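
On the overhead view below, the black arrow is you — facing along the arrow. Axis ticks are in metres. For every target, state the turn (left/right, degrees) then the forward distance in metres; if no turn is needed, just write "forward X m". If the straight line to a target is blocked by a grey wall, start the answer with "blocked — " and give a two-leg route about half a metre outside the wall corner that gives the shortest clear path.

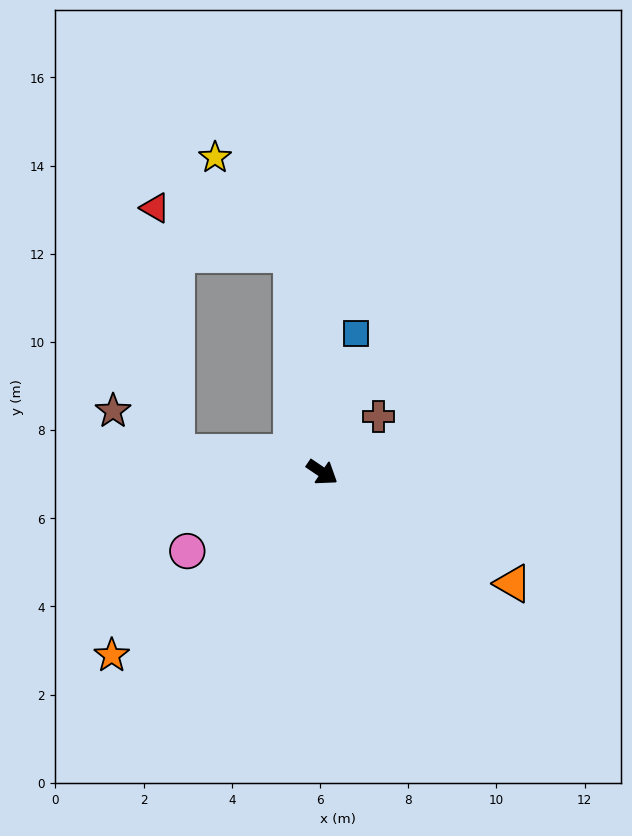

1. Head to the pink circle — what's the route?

turn right 116°, forward 3.5 m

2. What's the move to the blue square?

turn left 110°, forward 3.2 m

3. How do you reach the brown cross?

turn left 79°, forward 1.8 m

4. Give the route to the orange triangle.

turn left 4°, forward 5.0 m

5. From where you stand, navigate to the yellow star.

blocked — turn left 132°, forward 5.0 m, then turn left 30°, forward 2.8 m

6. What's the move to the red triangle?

blocked — turn left 132°, forward 5.0 m, then turn left 63°, forward 3.3 m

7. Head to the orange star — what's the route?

turn right 105°, forward 6.3 m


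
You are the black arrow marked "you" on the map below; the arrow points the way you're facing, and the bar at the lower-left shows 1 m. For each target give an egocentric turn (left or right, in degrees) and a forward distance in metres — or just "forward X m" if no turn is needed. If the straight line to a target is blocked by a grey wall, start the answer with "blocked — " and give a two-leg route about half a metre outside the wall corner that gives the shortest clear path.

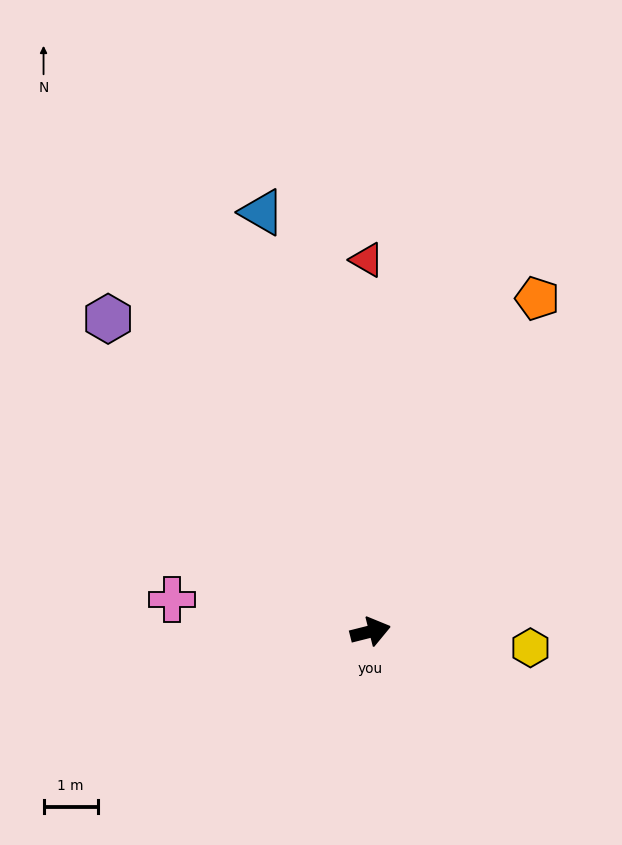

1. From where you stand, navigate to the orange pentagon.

turn left 49°, forward 6.9 m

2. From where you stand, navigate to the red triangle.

turn left 76°, forward 6.9 m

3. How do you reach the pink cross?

turn left 157°, forward 3.7 m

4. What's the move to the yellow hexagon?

turn right 20°, forward 3.0 m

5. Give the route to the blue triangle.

turn left 90°, forward 8.0 m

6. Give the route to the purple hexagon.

turn left 116°, forward 7.5 m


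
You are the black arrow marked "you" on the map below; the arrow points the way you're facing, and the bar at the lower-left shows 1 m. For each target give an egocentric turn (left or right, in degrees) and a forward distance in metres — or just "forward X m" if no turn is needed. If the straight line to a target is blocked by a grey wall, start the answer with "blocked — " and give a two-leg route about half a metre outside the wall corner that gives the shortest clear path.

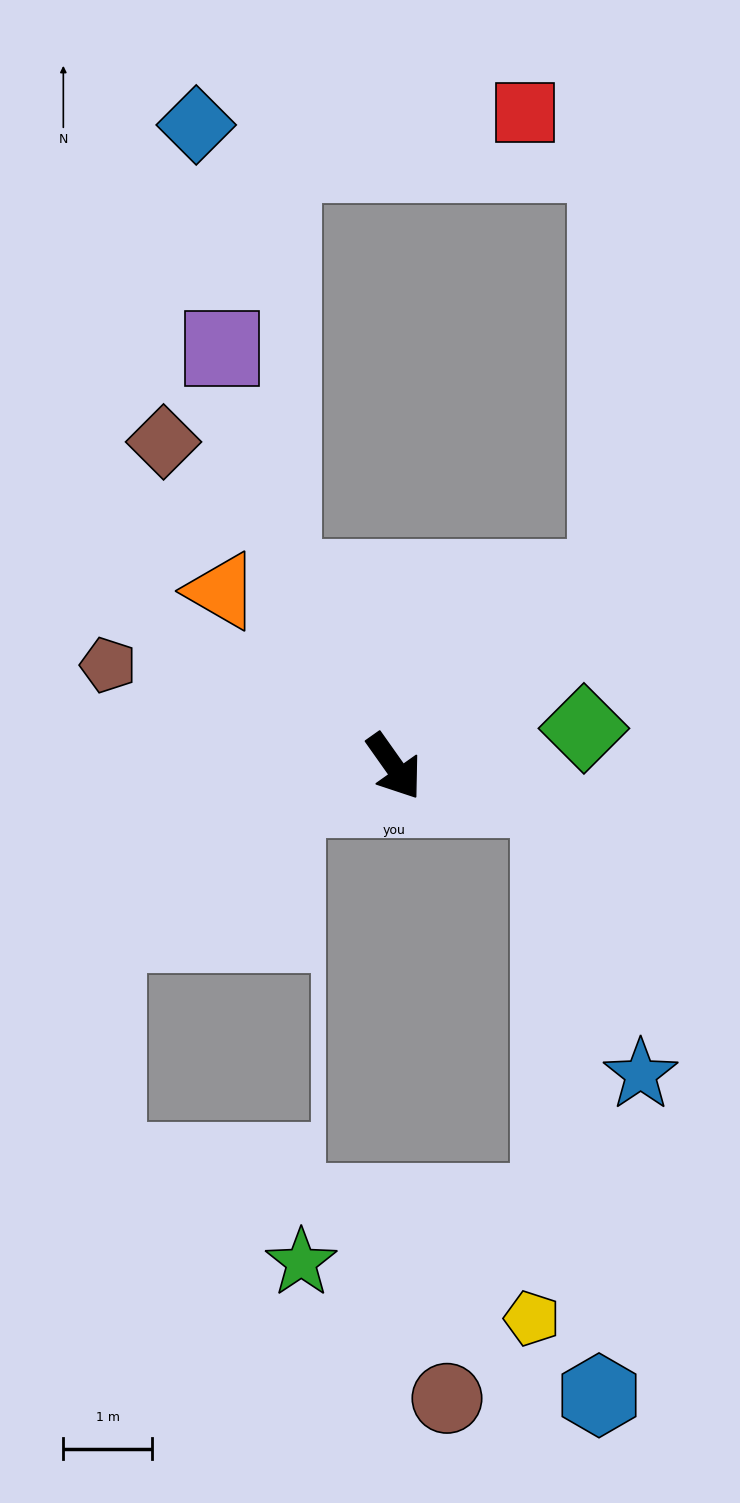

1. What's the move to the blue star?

blocked — turn left 43°, forward 1.8 m, then turn right 60°, forward 3.3 m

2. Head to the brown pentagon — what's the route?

turn right 145°, forward 3.4 m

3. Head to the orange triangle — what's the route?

turn right 171°, forward 2.8 m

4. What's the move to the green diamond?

turn left 66°, forward 2.2 m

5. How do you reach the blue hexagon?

blocked — turn left 43°, forward 1.8 m, then turn right 74°, forward 6.7 m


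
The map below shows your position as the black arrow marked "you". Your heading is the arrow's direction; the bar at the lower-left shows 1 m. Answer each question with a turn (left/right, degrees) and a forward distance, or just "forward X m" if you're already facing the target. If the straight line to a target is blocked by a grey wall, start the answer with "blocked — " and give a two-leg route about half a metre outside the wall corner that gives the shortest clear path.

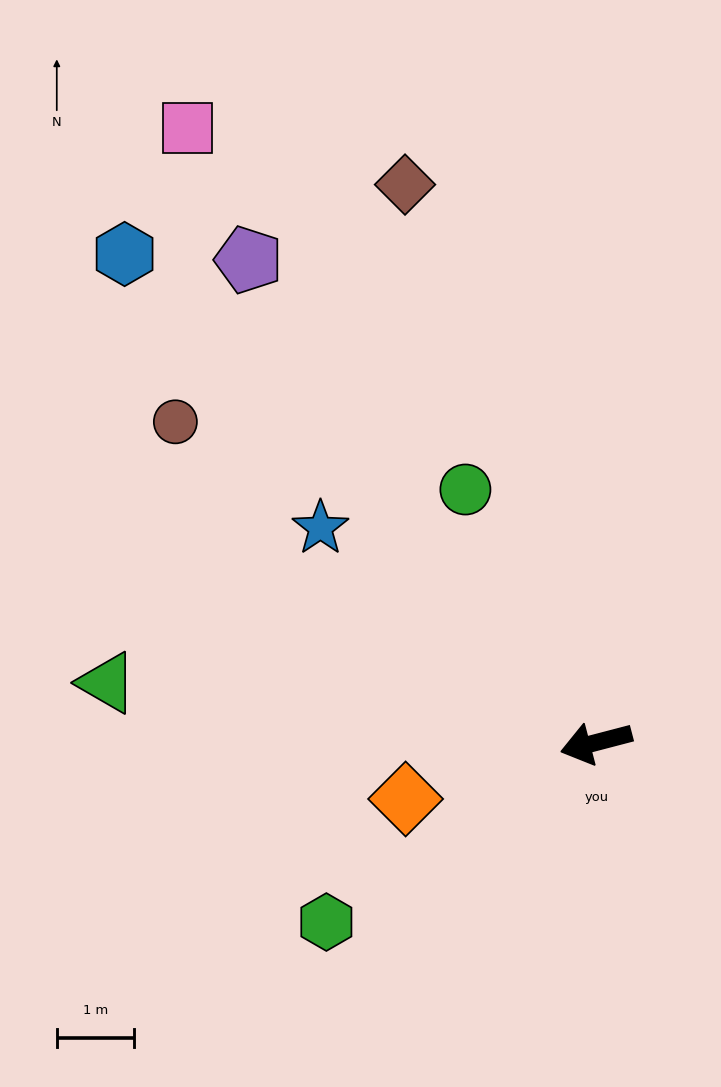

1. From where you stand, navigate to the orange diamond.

forward 2.6 m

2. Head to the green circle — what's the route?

turn right 77°, forward 3.7 m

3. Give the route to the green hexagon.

turn left 19°, forward 4.2 m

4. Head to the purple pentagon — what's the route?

turn right 69°, forward 7.7 m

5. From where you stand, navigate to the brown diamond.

turn right 86°, forward 7.6 m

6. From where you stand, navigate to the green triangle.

turn right 22°, forward 6.4 m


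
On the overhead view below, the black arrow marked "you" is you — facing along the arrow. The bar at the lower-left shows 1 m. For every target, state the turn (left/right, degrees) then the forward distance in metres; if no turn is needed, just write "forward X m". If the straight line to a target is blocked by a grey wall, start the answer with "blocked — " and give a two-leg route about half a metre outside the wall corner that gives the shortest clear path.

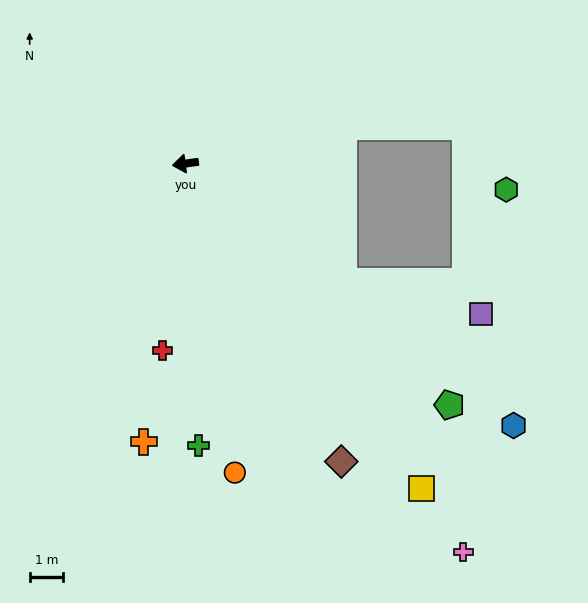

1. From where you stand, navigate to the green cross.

turn left 85°, forward 8.5 m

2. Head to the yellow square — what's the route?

turn left 118°, forward 12.1 m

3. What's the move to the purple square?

blocked — turn left 135°, forward 5.9 m, then turn left 24°, forward 4.3 m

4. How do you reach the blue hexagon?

turn left 134°, forward 12.6 m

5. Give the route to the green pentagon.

turn left 130°, forward 10.8 m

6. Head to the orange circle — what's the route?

turn left 91°, forward 9.4 m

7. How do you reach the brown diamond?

turn left 110°, forward 10.1 m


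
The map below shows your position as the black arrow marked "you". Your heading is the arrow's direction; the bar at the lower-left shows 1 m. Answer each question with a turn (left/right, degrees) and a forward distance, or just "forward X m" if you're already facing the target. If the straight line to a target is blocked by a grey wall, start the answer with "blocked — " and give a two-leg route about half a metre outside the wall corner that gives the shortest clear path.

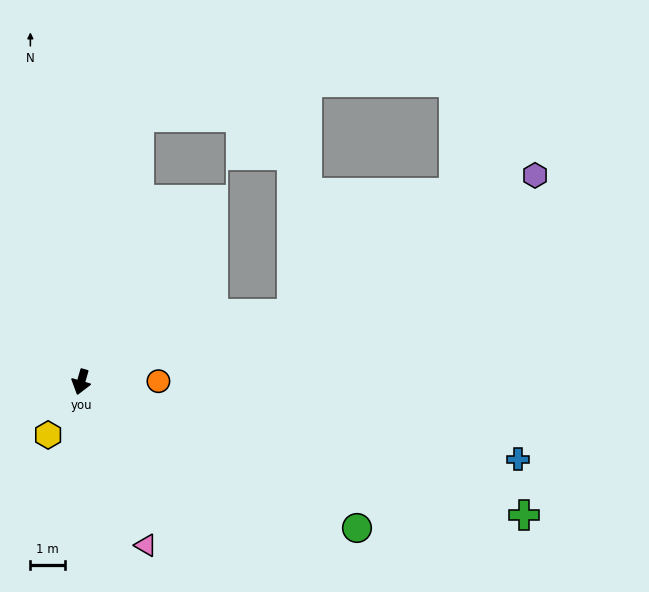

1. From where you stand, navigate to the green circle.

turn left 78°, forward 8.9 m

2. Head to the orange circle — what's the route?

turn left 107°, forward 2.2 m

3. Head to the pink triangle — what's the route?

turn left 38°, forward 5.0 m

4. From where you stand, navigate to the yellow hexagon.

turn right 16°, forward 1.8 m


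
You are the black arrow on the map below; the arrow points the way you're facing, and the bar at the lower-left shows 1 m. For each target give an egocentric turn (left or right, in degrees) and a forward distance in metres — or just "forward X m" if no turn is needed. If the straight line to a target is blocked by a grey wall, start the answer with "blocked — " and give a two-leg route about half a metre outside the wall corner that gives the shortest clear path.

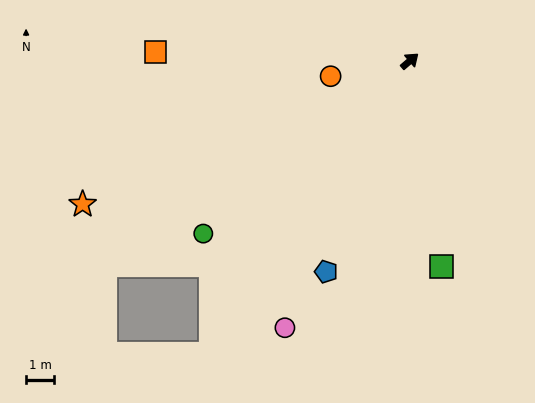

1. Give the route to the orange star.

turn left 163°, forward 12.9 m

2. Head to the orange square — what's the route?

turn left 137°, forward 9.2 m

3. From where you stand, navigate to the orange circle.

turn left 150°, forward 2.9 m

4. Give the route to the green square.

turn right 122°, forward 7.5 m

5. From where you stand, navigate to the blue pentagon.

turn right 152°, forward 8.2 m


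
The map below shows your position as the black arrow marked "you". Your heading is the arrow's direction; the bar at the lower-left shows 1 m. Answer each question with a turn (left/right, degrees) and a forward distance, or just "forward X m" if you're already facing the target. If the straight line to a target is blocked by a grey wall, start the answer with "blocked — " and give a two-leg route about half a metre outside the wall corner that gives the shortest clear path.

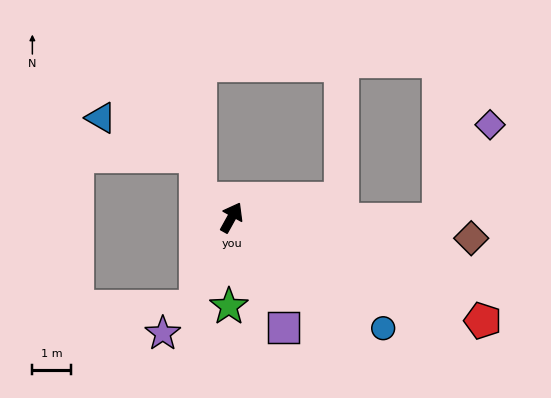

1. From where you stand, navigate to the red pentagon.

turn right 83°, forward 7.0 m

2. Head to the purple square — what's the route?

turn right 126°, forward 3.1 m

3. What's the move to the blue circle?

turn right 97°, forward 4.8 m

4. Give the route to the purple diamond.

blocked — turn right 61°, forward 5.3 m, then turn left 61°, forward 2.8 m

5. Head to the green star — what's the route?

turn right 153°, forward 2.3 m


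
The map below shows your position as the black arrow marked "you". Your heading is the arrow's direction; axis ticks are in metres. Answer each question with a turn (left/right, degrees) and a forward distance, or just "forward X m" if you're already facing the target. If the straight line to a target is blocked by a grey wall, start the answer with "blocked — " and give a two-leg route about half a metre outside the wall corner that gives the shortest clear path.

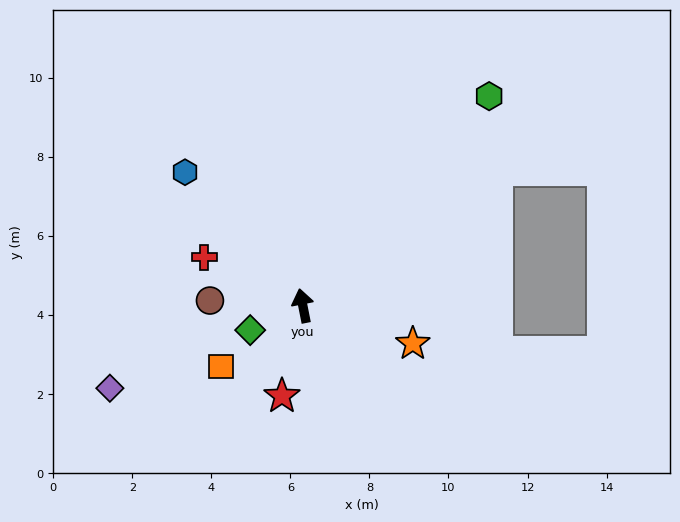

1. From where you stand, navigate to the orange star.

turn right 120°, forward 2.9 m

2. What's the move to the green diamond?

turn left 104°, forward 1.5 m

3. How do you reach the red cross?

turn left 53°, forward 2.8 m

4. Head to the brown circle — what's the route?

turn left 76°, forward 2.4 m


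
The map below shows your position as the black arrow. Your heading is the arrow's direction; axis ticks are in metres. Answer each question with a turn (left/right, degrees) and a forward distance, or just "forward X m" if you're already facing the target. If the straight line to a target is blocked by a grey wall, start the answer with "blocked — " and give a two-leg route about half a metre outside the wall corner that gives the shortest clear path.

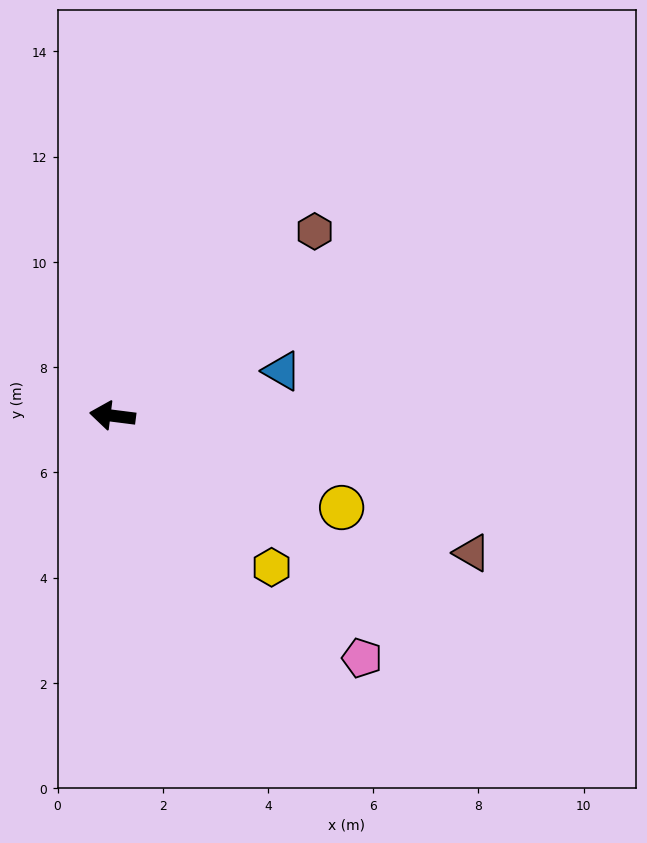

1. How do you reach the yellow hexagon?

turn left 144°, forward 4.2 m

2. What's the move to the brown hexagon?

turn right 130°, forward 5.2 m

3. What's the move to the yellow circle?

turn left 165°, forward 4.7 m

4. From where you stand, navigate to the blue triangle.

turn right 158°, forward 3.3 m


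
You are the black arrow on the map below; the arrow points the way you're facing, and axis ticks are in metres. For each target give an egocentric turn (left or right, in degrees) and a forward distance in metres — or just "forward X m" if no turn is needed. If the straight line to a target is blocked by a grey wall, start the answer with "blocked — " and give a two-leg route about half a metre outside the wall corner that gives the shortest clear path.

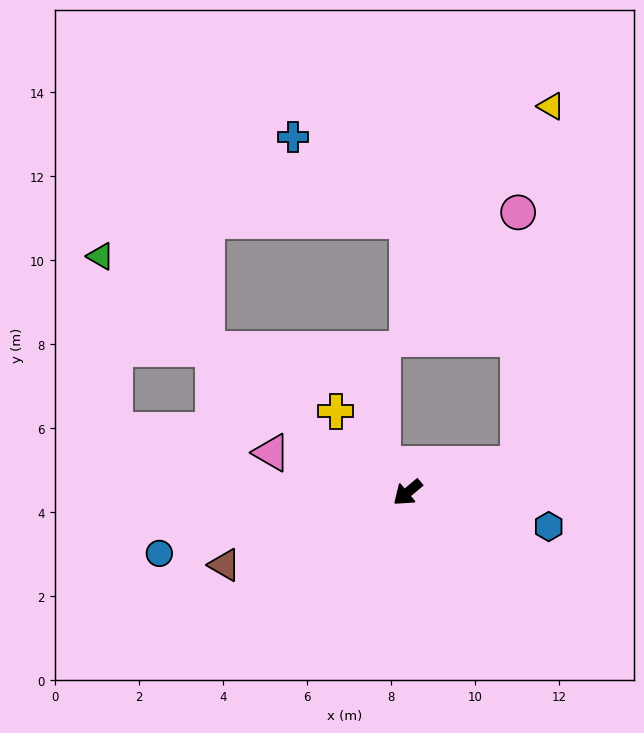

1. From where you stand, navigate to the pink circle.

blocked — turn left 154°, forward 2.7 m, then turn left 76°, forward 6.0 m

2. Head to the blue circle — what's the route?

turn right 26°, forward 6.1 m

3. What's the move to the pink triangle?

turn right 56°, forward 3.4 m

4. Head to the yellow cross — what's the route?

turn right 89°, forward 2.6 m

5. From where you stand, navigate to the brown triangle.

turn right 18°, forward 4.7 m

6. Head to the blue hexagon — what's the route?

turn left 126°, forward 3.5 m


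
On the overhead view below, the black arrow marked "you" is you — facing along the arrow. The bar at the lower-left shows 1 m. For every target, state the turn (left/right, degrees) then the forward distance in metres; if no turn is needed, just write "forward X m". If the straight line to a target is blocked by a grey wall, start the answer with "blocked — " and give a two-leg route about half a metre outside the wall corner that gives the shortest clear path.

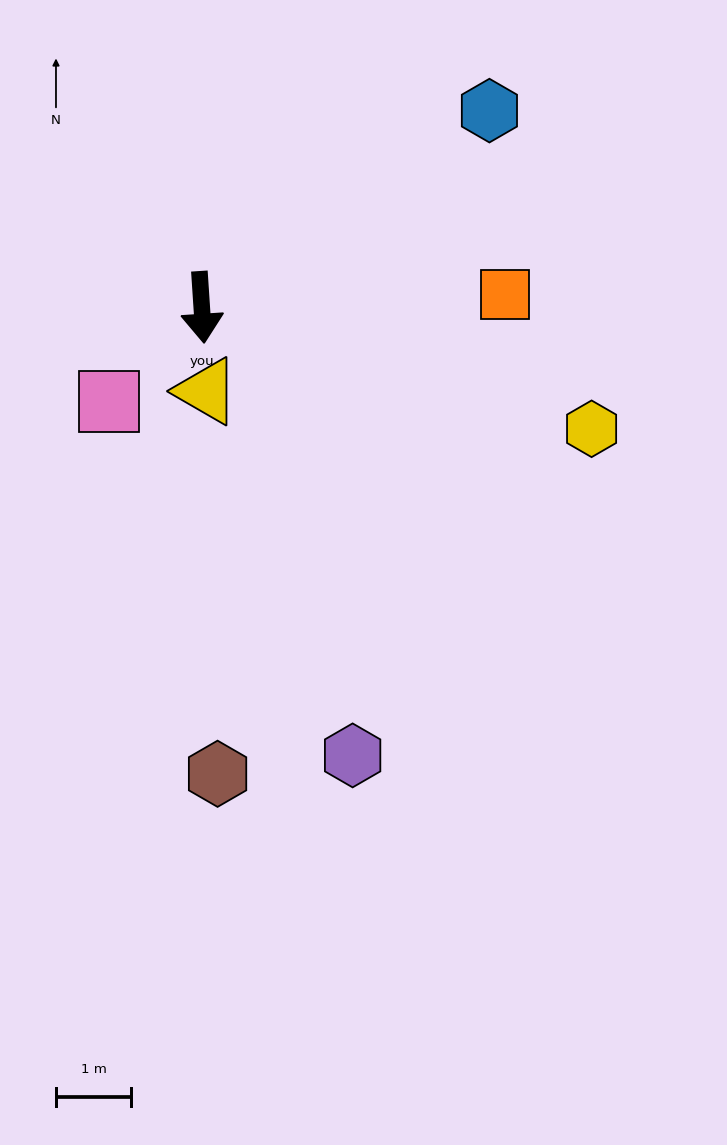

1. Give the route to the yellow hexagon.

turn left 69°, forward 5.4 m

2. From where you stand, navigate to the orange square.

turn left 89°, forward 4.0 m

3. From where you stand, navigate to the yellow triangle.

forward 1.1 m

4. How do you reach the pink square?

turn right 48°, forward 1.7 m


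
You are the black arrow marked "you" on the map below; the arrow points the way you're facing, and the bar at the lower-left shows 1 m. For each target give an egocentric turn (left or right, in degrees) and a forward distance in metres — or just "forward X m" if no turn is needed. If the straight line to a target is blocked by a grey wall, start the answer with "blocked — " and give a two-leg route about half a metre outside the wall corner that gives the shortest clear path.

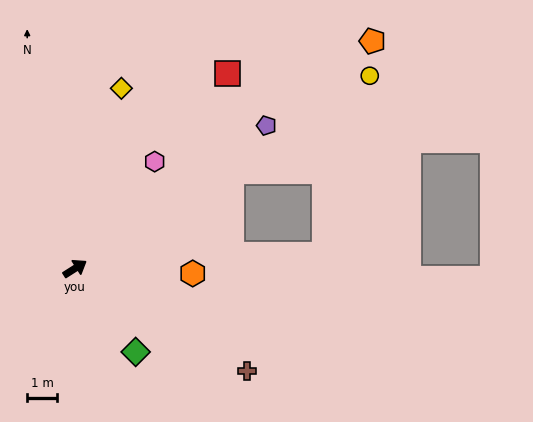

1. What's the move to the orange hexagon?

turn right 35°, forward 4.0 m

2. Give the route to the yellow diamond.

turn left 43°, forward 6.3 m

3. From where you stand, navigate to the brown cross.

turn right 63°, forward 6.8 m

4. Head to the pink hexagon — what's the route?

turn left 21°, forward 4.5 m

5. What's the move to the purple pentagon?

turn left 4°, forward 8.1 m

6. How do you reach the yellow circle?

forward 11.9 m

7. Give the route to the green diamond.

turn right 86°, forward 3.5 m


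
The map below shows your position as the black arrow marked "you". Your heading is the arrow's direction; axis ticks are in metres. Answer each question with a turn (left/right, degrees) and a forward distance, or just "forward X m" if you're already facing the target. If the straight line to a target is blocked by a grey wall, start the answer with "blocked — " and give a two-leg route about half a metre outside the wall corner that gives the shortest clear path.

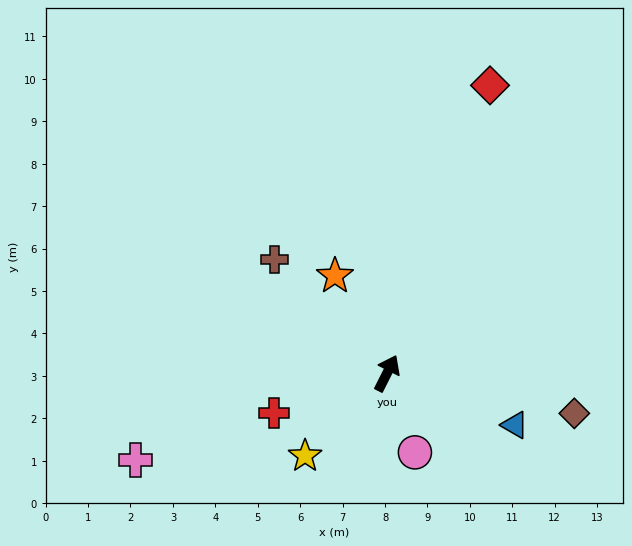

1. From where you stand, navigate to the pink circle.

turn right 134°, forward 2.0 m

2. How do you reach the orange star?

turn left 55°, forward 2.6 m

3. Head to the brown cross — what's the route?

turn left 72°, forward 3.8 m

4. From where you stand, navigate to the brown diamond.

turn right 75°, forward 4.5 m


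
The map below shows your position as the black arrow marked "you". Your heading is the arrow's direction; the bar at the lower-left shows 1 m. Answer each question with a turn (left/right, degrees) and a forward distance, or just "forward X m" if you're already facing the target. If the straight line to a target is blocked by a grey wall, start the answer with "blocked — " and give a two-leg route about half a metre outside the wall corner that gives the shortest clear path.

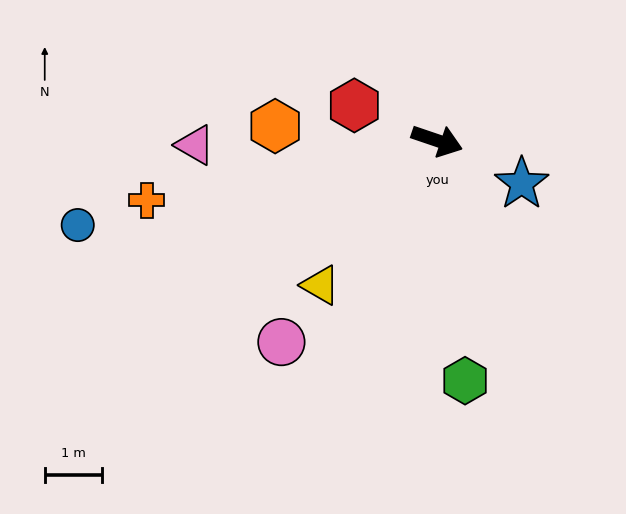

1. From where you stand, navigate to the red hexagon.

turn left 176°, forward 1.6 m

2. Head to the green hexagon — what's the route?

turn right 65°, forward 4.2 m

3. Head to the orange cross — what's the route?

turn right 150°, forward 5.2 m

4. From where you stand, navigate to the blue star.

turn right 8°, forward 1.7 m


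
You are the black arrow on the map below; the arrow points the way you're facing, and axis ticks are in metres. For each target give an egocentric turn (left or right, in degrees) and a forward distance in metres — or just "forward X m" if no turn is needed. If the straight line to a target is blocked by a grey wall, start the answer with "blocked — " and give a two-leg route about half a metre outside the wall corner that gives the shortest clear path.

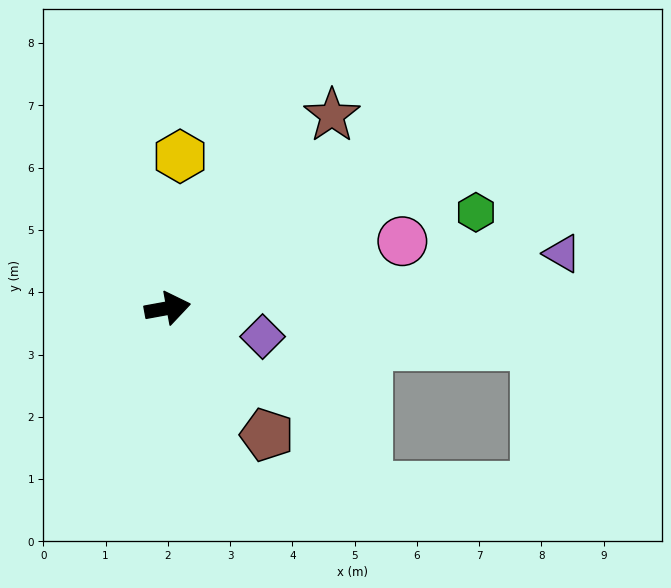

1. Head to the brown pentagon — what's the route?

turn right 62°, forward 2.6 m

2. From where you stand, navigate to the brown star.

turn left 39°, forward 4.1 m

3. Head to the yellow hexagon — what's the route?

turn left 75°, forward 2.4 m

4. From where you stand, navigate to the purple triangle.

turn right 2°, forward 6.4 m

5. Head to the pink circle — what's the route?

turn left 6°, forward 3.9 m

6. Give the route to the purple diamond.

turn right 27°, forward 1.6 m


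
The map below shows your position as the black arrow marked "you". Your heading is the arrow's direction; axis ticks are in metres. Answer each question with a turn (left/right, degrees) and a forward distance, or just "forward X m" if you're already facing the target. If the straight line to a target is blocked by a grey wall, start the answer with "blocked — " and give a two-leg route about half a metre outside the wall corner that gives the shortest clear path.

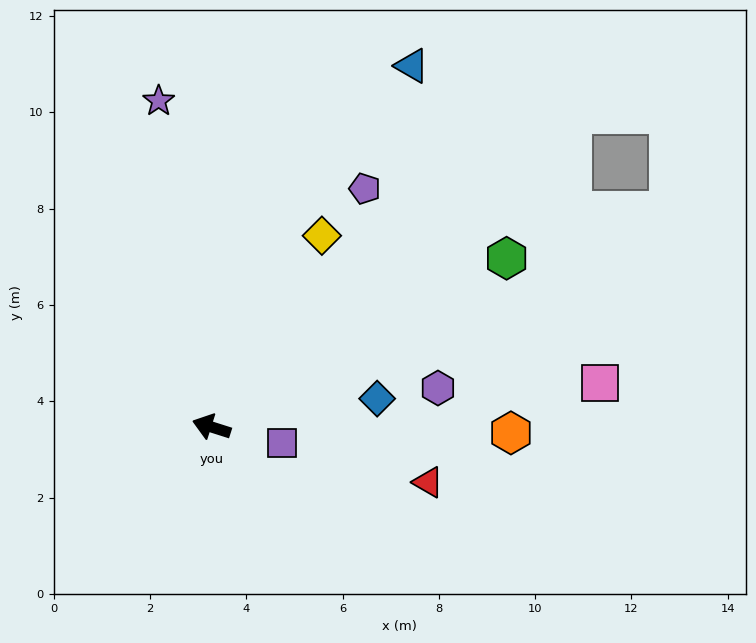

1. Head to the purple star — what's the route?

turn right 63°, forward 6.9 m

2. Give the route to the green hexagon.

turn right 133°, forward 7.1 m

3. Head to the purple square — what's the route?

turn right 175°, forward 1.5 m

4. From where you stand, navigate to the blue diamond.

turn right 153°, forward 3.5 m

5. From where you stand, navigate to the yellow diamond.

turn right 102°, forward 4.6 m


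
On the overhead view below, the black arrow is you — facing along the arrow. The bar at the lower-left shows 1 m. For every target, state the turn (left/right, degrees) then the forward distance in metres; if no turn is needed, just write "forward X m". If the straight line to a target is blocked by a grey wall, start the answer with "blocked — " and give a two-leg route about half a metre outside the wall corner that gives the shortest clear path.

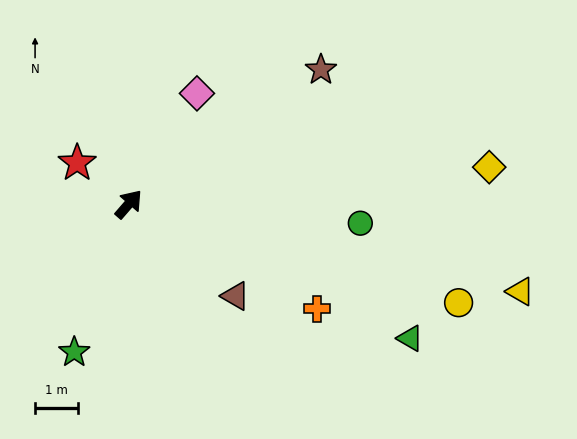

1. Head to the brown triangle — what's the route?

turn right 90°, forward 3.3 m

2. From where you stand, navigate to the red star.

turn left 92°, forward 1.5 m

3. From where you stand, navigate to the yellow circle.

turn right 66°, forward 8.1 m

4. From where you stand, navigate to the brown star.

turn right 14°, forward 5.5 m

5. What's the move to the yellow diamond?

turn right 43°, forward 8.5 m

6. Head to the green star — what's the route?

turn right 159°, forward 3.7 m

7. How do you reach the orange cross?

turn right 78°, forward 5.0 m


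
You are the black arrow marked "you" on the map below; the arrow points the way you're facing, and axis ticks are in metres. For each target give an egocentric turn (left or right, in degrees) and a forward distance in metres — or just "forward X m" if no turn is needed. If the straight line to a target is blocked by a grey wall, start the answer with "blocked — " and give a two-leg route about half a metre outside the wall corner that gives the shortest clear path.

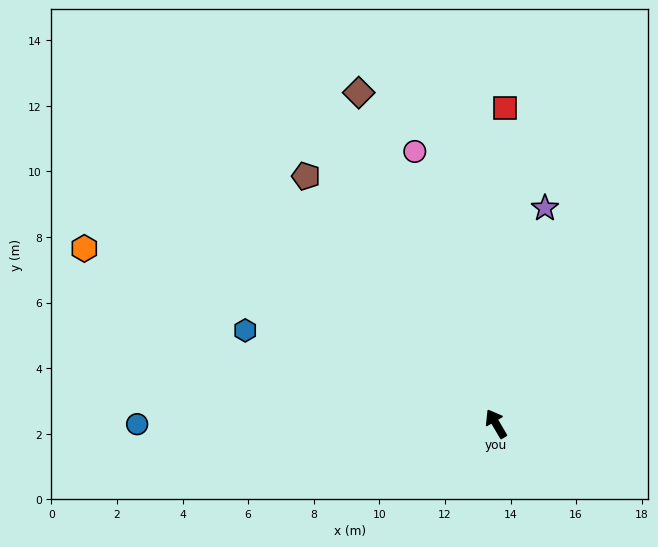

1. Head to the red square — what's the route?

turn right 32°, forward 9.6 m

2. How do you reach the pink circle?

turn right 14°, forward 8.7 m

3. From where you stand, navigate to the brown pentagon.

turn left 7°, forward 9.5 m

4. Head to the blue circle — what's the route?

turn left 60°, forward 10.9 m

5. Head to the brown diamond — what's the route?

turn right 8°, forward 10.9 m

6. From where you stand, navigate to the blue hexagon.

turn left 39°, forward 8.2 m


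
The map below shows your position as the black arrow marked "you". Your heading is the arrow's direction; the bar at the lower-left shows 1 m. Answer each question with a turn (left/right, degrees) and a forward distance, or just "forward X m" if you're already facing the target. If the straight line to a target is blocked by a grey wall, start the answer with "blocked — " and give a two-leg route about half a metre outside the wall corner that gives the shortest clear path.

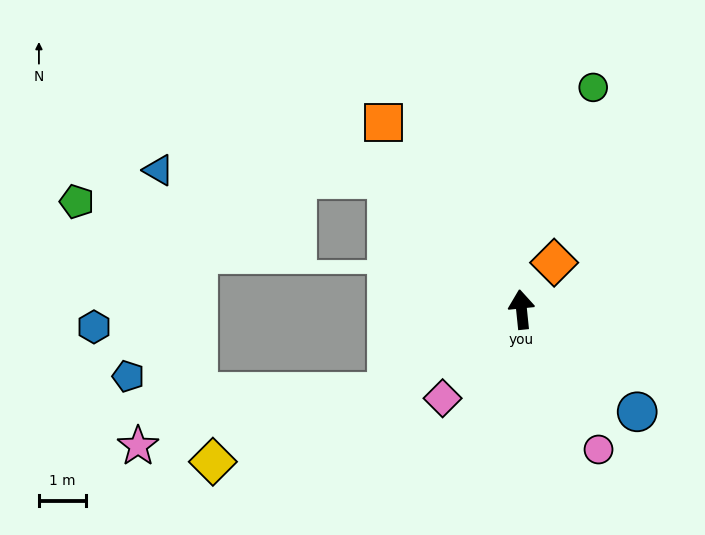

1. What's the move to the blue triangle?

blocked — turn left 40°, forward 4.0 m, then turn left 42°, forward 4.9 m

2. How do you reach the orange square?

turn left 30°, forward 5.0 m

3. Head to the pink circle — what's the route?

turn right 157°, forward 3.4 m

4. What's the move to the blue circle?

turn right 137°, forward 3.3 m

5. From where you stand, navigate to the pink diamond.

turn left 133°, forward 2.6 m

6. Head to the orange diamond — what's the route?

turn right 41°, forward 1.2 m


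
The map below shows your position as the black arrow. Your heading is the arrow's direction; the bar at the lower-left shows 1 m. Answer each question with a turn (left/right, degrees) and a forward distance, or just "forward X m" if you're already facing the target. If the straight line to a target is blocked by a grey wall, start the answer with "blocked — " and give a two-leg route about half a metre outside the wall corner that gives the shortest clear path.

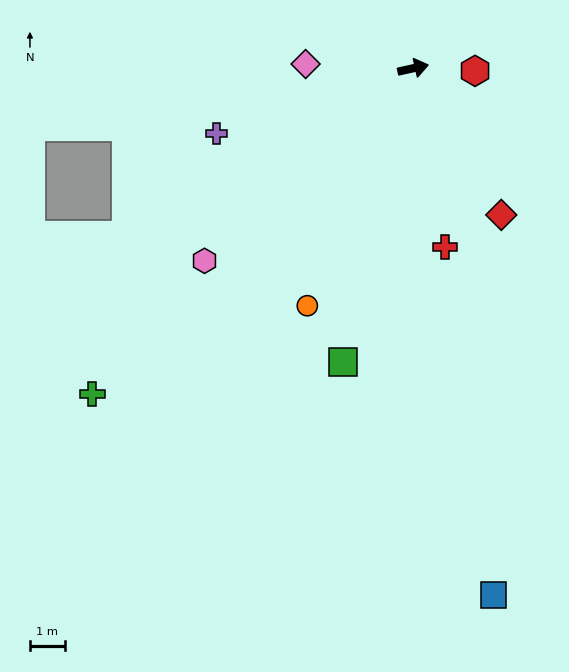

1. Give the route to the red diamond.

turn right 71°, forward 4.9 m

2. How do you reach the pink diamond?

turn left 165°, forward 3.1 m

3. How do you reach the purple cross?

turn right 174°, forward 6.0 m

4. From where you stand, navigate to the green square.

turn right 116°, forward 8.7 m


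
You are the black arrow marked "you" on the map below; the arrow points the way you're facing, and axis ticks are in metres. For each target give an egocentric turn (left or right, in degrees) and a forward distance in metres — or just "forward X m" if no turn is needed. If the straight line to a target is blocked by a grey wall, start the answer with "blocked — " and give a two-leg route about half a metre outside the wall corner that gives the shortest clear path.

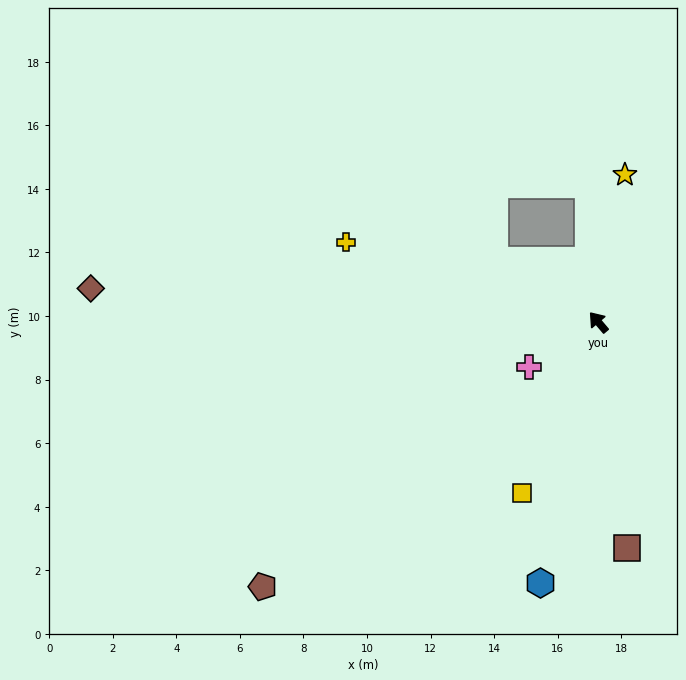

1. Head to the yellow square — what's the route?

turn left 116°, forward 5.9 m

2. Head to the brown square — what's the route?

turn left 147°, forward 7.2 m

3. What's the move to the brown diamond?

turn left 46°, forward 16.0 m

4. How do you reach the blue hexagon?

turn left 127°, forward 8.4 m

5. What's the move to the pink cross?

turn left 83°, forward 2.6 m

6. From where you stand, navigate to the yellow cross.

turn left 32°, forward 8.3 m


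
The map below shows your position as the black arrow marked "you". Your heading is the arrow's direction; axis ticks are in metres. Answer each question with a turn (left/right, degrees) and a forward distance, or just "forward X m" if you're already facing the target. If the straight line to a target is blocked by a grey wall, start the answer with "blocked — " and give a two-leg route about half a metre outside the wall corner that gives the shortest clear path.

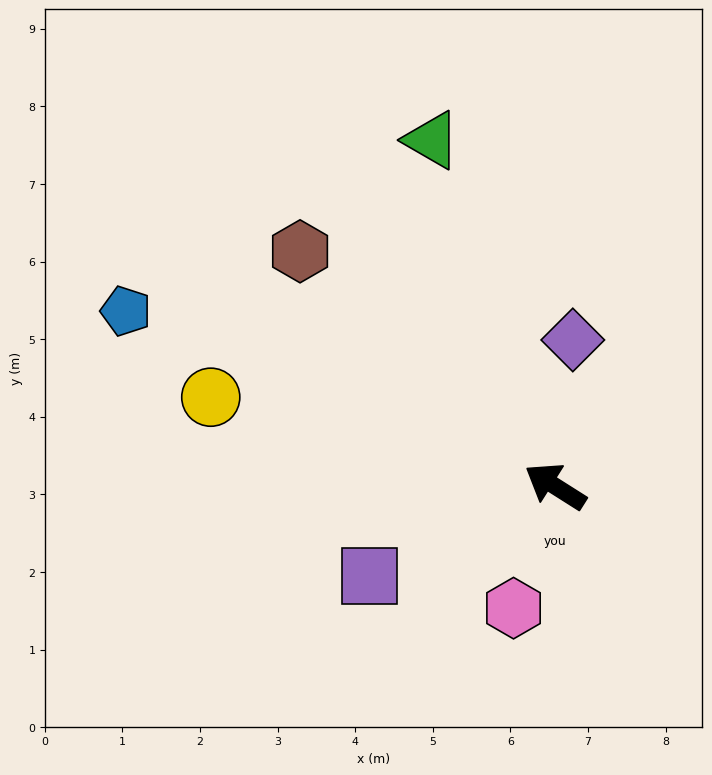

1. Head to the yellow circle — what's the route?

turn left 18°, forward 4.6 m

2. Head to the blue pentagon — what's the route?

turn left 10°, forward 6.0 m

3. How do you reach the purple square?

turn left 58°, forward 2.7 m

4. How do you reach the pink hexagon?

turn left 103°, forward 1.7 m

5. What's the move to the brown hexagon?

turn right 10°, forward 4.5 m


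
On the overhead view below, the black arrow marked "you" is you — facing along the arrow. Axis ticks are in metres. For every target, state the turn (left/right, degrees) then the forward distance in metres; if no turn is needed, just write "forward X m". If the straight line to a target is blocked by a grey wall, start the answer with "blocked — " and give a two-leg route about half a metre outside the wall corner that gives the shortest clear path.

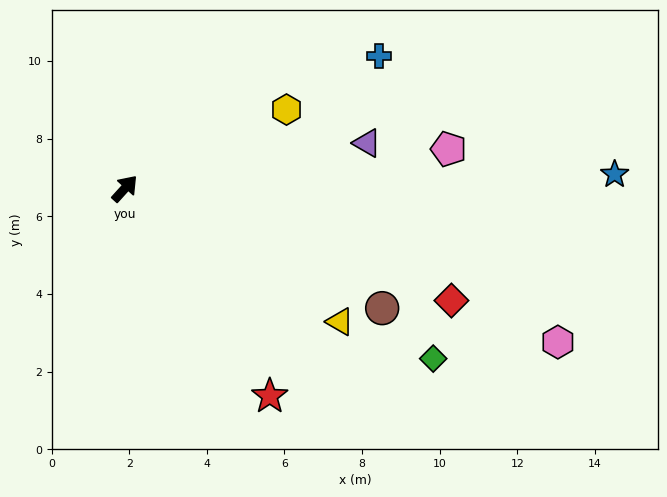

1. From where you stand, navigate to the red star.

turn right 103°, forward 6.5 m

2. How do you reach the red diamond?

turn right 67°, forward 8.9 m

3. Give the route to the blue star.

turn right 46°, forward 12.6 m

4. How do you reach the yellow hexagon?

turn right 22°, forward 4.6 m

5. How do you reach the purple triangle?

turn right 37°, forward 6.3 m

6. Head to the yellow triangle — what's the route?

turn right 80°, forward 6.5 m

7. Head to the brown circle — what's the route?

turn right 73°, forward 7.3 m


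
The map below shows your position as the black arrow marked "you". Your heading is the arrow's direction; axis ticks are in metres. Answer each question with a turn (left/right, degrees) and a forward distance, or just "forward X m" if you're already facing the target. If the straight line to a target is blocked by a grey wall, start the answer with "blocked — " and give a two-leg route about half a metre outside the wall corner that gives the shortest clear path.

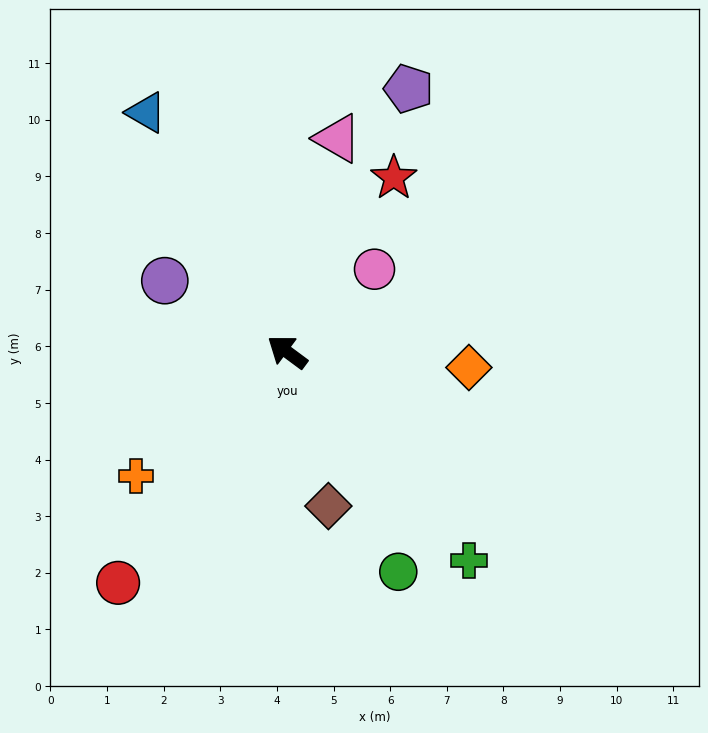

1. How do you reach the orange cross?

turn left 76°, forward 3.5 m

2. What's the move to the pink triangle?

turn right 67°, forward 3.9 m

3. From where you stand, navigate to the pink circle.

turn right 100°, forward 2.1 m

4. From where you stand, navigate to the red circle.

turn left 90°, forward 5.1 m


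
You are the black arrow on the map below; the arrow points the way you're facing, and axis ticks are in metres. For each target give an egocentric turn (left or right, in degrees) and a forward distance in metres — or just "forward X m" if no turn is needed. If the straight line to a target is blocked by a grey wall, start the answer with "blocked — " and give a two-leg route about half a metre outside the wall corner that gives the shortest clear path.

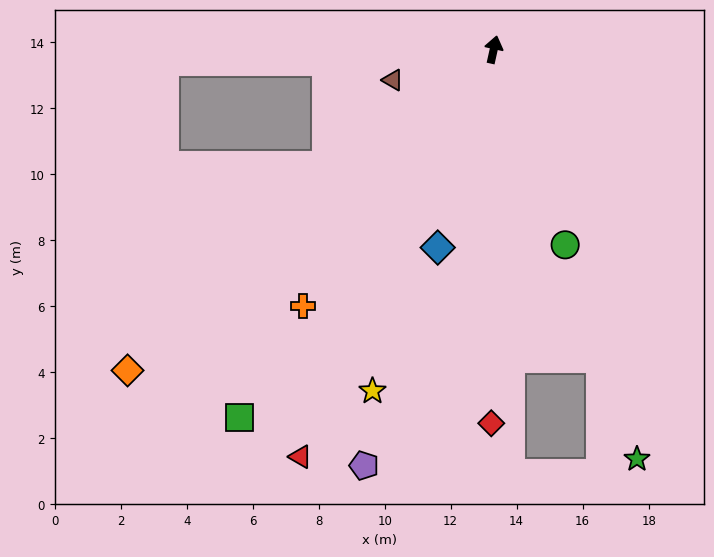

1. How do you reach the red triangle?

turn left 167°, forward 13.7 m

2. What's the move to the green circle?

turn right 147°, forward 6.3 m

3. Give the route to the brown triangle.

turn left 119°, forward 3.2 m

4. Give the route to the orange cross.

turn left 156°, forward 9.7 m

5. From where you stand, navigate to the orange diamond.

turn left 144°, forward 14.8 m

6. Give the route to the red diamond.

turn right 168°, forward 11.3 m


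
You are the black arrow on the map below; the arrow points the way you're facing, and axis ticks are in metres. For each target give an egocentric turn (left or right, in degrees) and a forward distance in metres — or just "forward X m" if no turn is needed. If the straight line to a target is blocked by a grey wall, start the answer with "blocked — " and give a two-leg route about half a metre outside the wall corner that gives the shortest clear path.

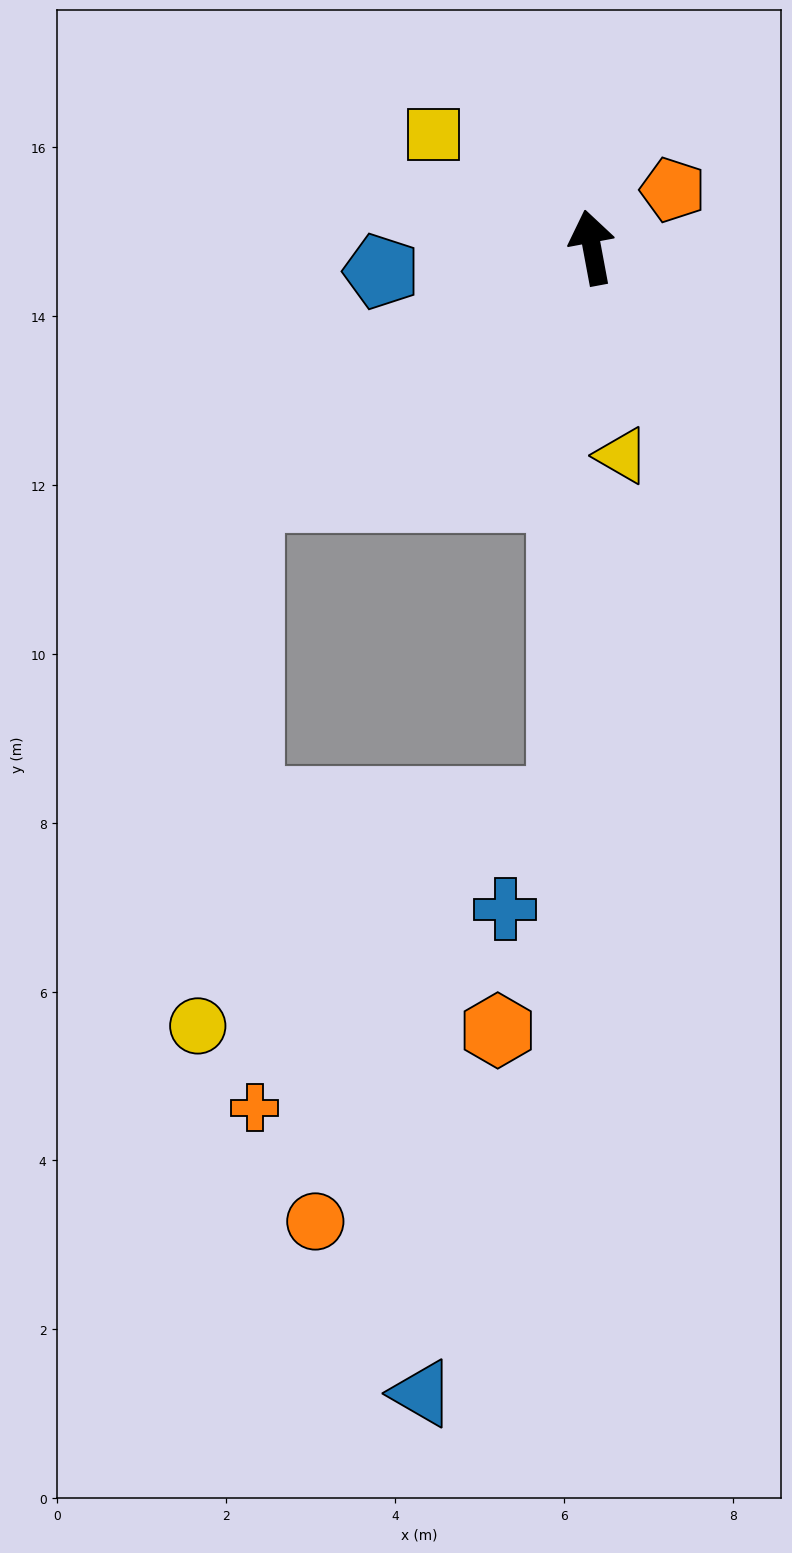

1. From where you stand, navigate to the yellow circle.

blocked — turn left 115°, forward 5.0 m, then turn left 49°, forward 6.3 m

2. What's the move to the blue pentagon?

turn left 86°, forward 2.5 m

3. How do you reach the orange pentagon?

turn right 65°, forward 1.2 m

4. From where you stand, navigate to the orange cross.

blocked — turn left 115°, forward 5.0 m, then turn left 55°, forward 7.2 m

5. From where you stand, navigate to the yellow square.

turn left 44°, forward 2.3 m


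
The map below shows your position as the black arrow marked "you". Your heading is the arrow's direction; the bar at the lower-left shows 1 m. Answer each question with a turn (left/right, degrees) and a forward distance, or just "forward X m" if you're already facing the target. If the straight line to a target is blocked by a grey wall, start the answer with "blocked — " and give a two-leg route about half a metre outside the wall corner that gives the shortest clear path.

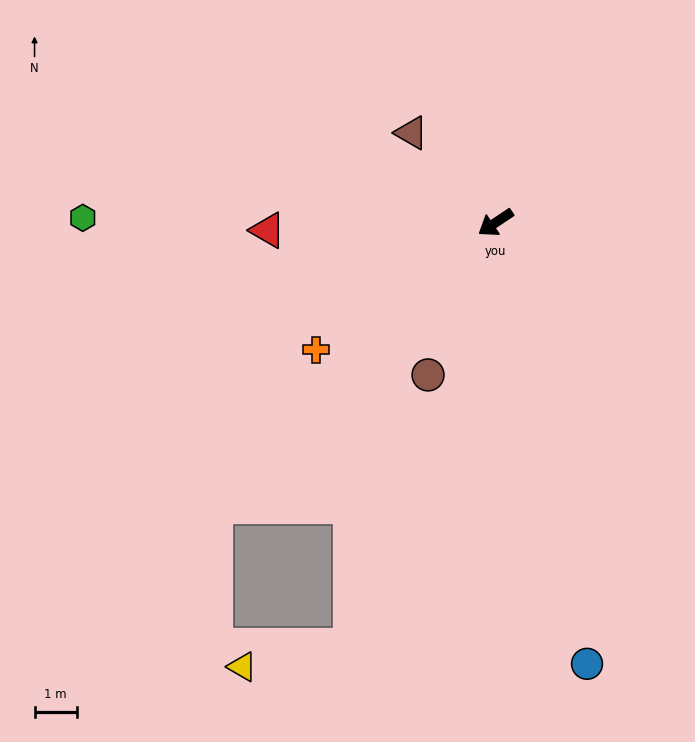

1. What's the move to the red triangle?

turn right 32°, forward 5.4 m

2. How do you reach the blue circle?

turn left 68°, forward 10.7 m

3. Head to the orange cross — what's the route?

forward 5.2 m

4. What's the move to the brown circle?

turn left 32°, forward 4.0 m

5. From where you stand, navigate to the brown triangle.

turn right 81°, forward 2.9 m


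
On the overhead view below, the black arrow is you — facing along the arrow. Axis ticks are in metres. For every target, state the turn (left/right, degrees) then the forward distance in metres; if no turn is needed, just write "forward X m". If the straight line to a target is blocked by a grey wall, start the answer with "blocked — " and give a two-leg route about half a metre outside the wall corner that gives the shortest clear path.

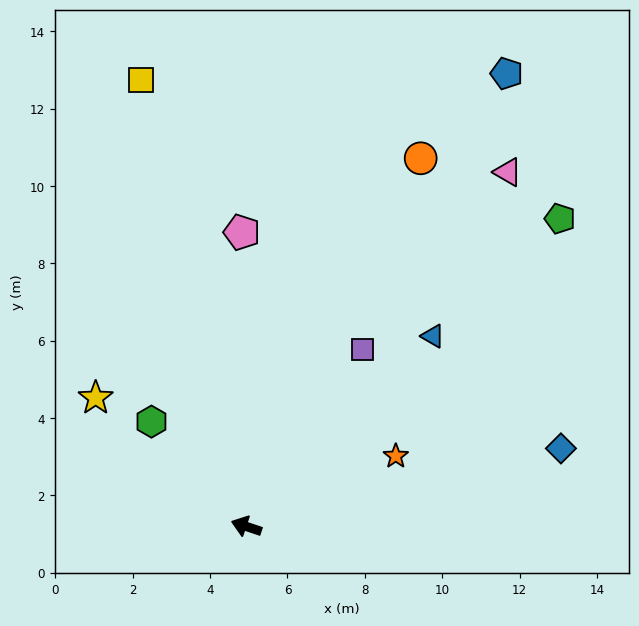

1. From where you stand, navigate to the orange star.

turn right 136°, forward 4.3 m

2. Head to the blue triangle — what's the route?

turn right 116°, forward 6.9 m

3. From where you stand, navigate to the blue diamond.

turn right 148°, forward 8.4 m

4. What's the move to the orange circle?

turn right 97°, forward 10.5 m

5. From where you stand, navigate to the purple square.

turn right 105°, forward 5.5 m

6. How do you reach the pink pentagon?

turn right 71°, forward 7.6 m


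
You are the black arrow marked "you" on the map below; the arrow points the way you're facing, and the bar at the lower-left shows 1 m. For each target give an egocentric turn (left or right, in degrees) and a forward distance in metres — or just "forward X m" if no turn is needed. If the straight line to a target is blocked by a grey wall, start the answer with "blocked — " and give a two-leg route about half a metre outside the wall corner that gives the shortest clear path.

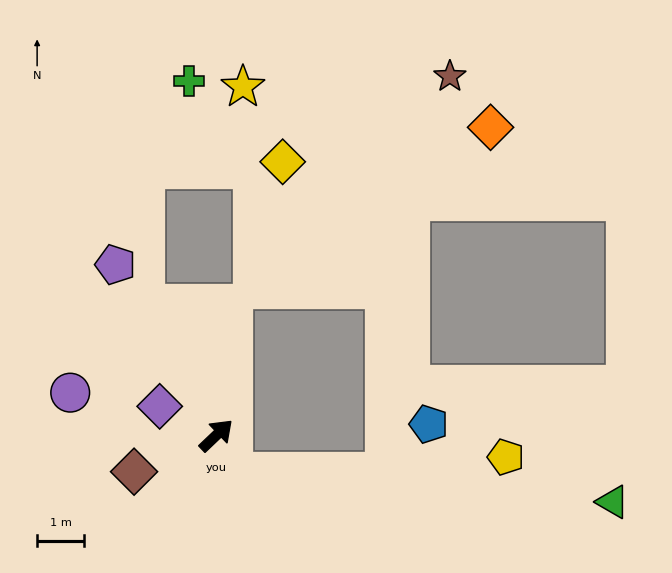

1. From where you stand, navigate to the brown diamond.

turn left 160°, forward 1.9 m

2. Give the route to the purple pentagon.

turn left 77°, forward 4.2 m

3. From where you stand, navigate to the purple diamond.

turn left 109°, forward 1.4 m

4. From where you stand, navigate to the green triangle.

blocked — turn right 108°, forward 0.9 m, then turn left 60°, forward 8.1 m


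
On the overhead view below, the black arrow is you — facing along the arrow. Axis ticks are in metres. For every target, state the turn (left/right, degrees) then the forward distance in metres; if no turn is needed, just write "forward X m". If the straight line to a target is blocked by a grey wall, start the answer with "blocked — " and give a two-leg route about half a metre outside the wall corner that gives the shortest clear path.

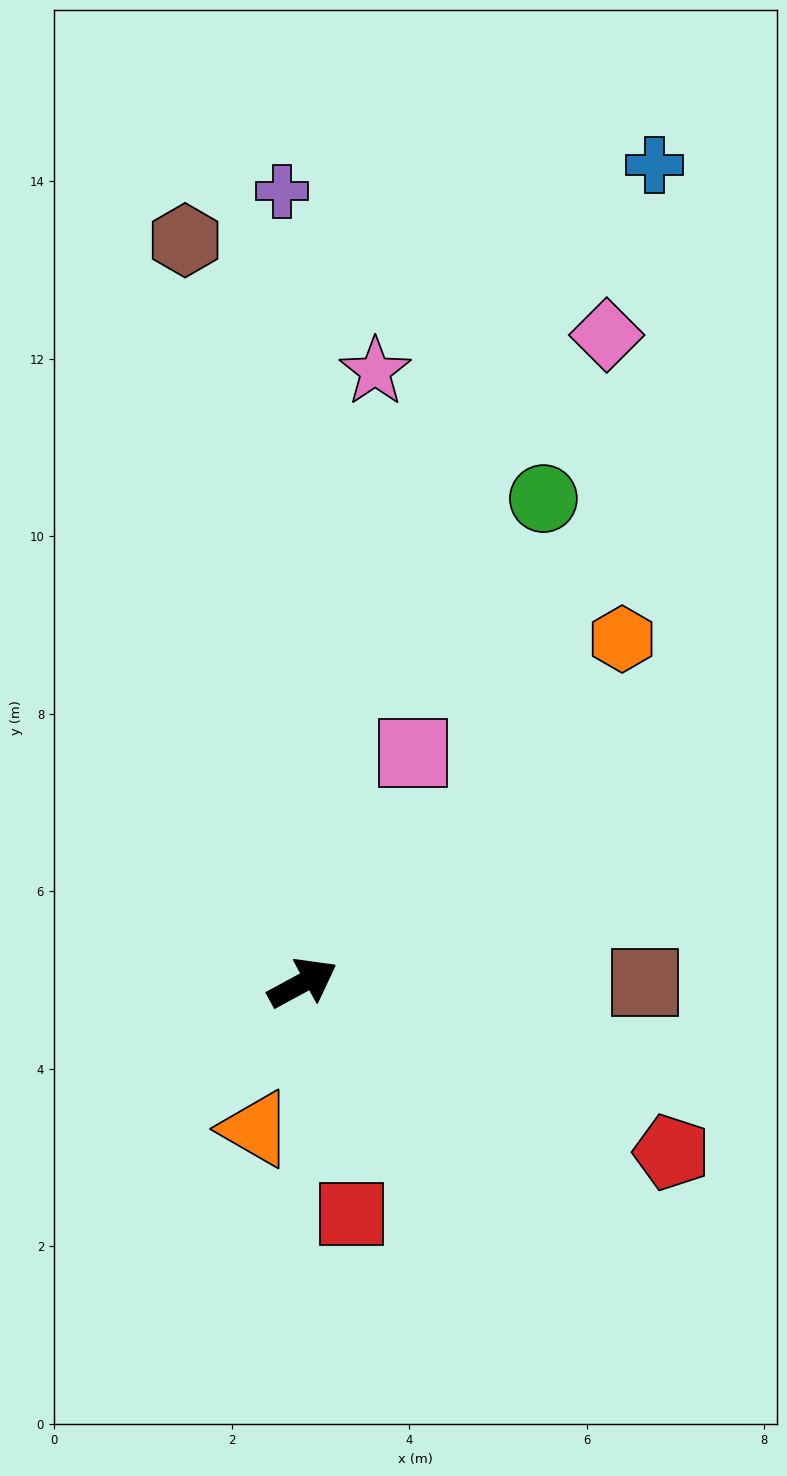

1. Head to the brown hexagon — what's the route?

turn left 70°, forward 8.5 m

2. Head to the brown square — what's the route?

turn right 28°, forward 3.9 m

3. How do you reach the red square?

turn right 107°, forward 2.7 m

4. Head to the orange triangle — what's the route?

turn right 136°, forward 1.7 m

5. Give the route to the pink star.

turn left 55°, forward 6.9 m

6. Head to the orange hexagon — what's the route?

turn left 19°, forward 5.3 m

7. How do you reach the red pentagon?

turn right 53°, forward 4.6 m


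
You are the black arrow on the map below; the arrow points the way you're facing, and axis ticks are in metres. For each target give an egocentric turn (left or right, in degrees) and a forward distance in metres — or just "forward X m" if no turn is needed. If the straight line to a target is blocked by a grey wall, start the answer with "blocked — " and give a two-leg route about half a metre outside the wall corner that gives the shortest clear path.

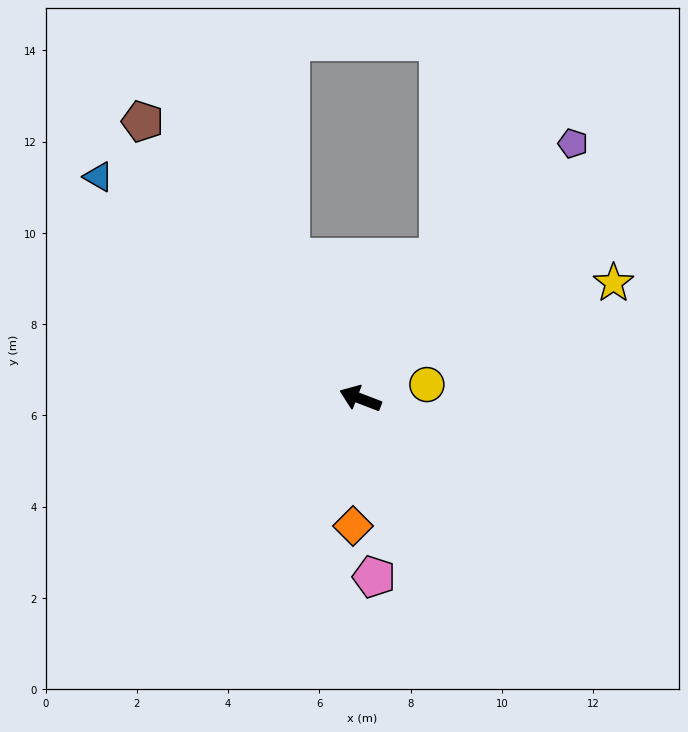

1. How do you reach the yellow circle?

turn right 147°, forward 1.5 m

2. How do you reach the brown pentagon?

turn right 31°, forward 7.7 m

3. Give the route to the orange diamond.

turn left 108°, forward 2.8 m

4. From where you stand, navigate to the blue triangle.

turn right 19°, forward 7.5 m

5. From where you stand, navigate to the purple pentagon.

turn right 109°, forward 7.3 m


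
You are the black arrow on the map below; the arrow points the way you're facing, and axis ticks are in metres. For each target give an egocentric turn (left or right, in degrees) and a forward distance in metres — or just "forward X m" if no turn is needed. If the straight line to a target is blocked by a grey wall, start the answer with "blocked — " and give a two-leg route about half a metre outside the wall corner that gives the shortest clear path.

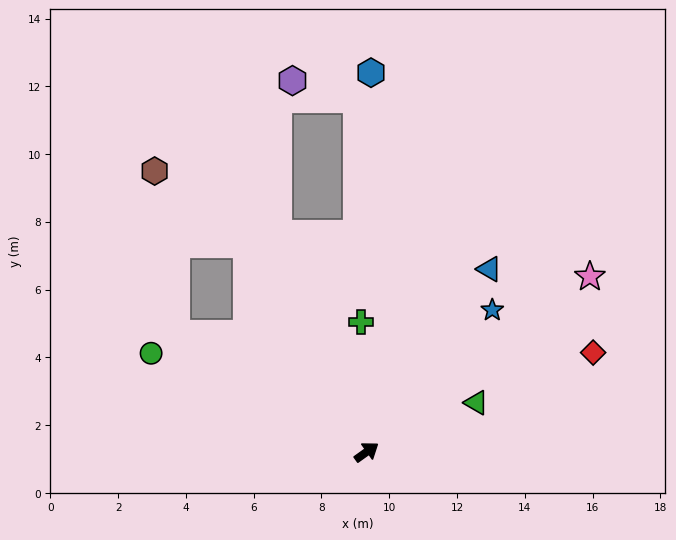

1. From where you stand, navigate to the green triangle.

turn right 11°, forward 3.5 m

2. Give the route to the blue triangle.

turn left 21°, forward 6.5 m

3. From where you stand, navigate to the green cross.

turn left 57°, forward 3.8 m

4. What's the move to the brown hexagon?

blocked — turn left 84°, forward 7.1 m, then turn left 22°, forward 3.5 m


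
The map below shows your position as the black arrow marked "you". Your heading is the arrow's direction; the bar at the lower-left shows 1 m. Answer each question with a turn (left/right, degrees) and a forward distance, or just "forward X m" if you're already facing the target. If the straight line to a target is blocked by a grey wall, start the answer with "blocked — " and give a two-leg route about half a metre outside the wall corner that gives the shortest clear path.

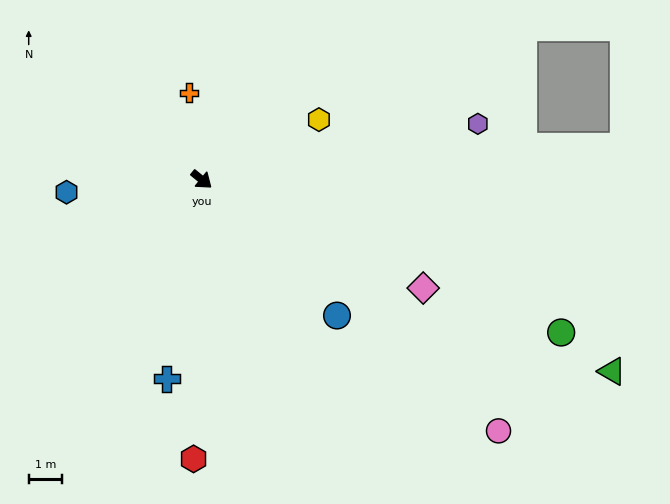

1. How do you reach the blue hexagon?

turn right 135°, forward 4.1 m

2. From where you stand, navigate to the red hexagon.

turn right 52°, forward 8.5 m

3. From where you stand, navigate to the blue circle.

turn right 6°, forward 5.8 m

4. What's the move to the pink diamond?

turn left 13°, forward 7.5 m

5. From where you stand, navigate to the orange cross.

turn left 138°, forward 2.7 m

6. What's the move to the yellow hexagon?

turn left 66°, forward 4.0 m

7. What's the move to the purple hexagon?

turn left 51°, forward 8.5 m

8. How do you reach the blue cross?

turn right 61°, forward 6.1 m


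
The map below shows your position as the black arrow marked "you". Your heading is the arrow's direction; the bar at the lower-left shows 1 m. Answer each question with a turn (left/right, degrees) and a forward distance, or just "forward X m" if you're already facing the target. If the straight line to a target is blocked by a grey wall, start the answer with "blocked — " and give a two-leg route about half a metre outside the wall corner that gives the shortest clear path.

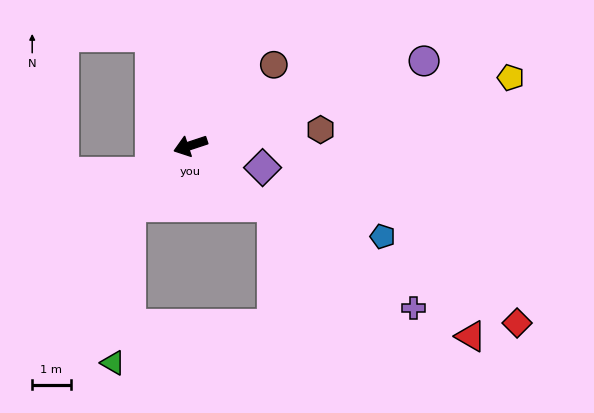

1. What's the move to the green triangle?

blocked — turn left 26°, forward 2.2 m, then turn left 40°, forward 4.1 m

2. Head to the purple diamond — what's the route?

turn left 145°, forward 2.0 m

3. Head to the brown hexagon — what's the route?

turn left 169°, forward 3.4 m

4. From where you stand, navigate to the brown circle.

turn right 154°, forward 3.0 m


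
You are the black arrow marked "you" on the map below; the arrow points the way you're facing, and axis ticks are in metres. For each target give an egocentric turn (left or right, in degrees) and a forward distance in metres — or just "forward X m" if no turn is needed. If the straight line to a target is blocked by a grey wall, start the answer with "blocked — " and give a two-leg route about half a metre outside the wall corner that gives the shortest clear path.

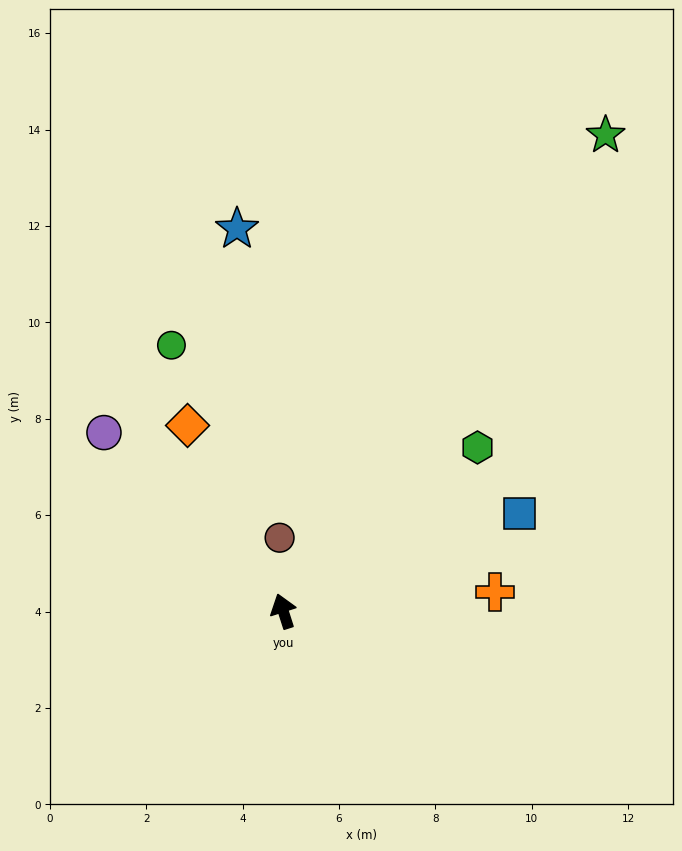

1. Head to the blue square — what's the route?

turn right 85°, forward 5.3 m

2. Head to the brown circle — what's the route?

turn right 15°, forward 1.5 m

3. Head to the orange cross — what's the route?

turn right 103°, forward 4.4 m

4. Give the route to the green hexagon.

turn right 68°, forward 5.3 m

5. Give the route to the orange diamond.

turn left 10°, forward 4.3 m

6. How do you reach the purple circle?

turn left 27°, forward 5.2 m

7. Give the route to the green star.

turn right 52°, forward 11.9 m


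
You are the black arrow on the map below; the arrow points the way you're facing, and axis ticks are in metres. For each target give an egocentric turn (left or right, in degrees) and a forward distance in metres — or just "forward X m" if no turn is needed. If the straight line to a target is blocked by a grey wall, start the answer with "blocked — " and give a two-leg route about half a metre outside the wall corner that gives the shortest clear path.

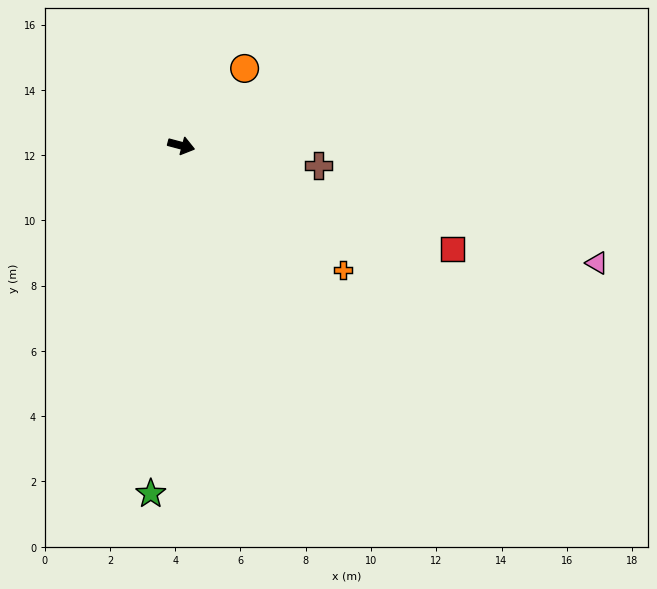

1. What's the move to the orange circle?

turn left 65°, forward 3.1 m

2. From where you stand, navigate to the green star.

turn right 80°, forward 10.7 m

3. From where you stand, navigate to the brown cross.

turn left 7°, forward 4.2 m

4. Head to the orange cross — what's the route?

turn right 23°, forward 6.2 m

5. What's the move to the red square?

turn right 6°, forward 8.9 m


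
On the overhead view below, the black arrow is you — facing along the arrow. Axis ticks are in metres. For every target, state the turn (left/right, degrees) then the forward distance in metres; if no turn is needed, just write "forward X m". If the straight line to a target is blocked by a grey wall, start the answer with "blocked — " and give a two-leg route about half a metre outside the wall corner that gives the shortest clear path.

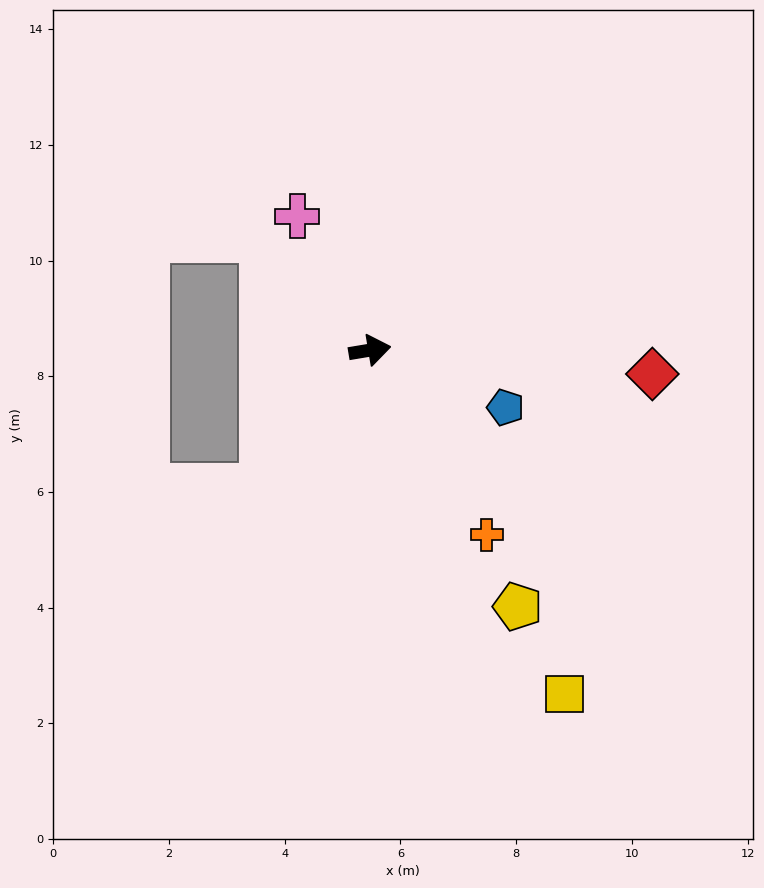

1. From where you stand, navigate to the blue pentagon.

turn right 32°, forward 2.5 m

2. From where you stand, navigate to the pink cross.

turn left 109°, forward 2.6 m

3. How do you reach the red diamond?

turn right 14°, forward 4.9 m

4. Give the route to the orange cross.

turn right 67°, forward 3.8 m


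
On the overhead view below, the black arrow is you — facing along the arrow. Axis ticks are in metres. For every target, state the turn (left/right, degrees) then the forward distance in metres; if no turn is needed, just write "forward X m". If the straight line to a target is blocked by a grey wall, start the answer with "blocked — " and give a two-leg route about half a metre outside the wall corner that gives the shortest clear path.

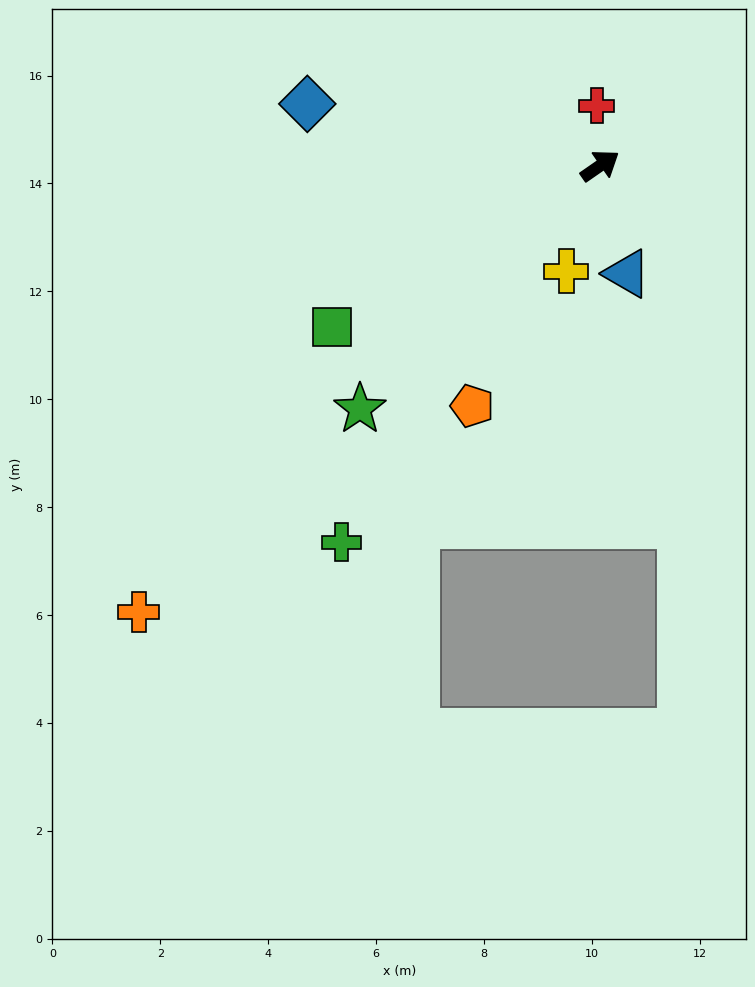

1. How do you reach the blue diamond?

turn left 133°, forward 5.5 m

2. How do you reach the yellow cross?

turn right 143°, forward 2.1 m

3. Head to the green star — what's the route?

turn right 169°, forward 6.3 m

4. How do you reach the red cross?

turn left 59°, forward 1.1 m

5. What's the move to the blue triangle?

turn right 111°, forward 2.1 m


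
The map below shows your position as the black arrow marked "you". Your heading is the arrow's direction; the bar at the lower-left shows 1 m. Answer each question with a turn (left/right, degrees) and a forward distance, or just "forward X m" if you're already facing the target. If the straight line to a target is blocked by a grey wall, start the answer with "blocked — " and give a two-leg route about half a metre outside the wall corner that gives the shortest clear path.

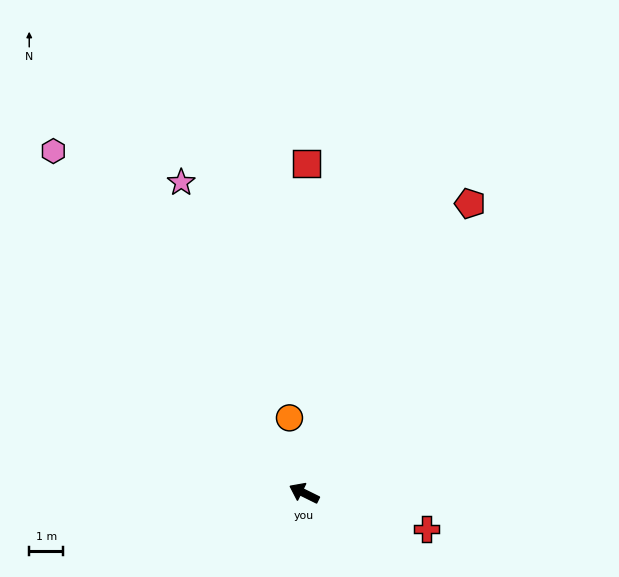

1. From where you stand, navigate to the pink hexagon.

turn right 27°, forward 12.5 m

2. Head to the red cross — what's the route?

turn right 170°, forward 3.8 m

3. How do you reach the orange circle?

turn right 53°, forward 2.3 m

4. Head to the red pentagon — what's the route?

turn right 93°, forward 9.8 m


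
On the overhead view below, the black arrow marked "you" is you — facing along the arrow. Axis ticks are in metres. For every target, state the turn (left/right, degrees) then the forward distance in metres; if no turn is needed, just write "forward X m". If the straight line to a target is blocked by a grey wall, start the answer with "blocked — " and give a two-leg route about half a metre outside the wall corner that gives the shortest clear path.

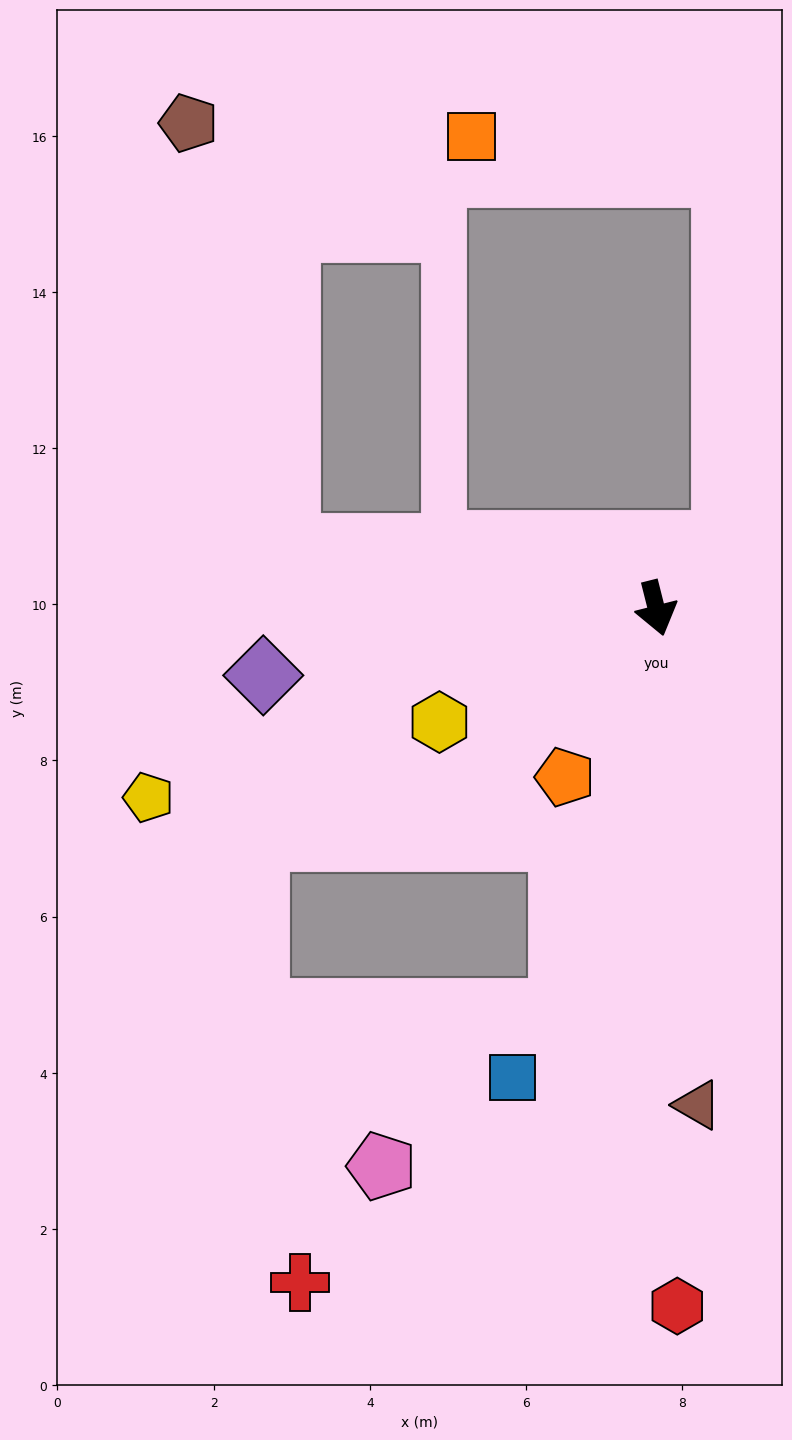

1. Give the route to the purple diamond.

turn right 94°, forward 5.1 m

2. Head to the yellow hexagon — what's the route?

turn right 76°, forward 3.1 m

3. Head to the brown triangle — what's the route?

turn right 9°, forward 6.4 m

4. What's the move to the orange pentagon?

turn right 43°, forward 2.5 m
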